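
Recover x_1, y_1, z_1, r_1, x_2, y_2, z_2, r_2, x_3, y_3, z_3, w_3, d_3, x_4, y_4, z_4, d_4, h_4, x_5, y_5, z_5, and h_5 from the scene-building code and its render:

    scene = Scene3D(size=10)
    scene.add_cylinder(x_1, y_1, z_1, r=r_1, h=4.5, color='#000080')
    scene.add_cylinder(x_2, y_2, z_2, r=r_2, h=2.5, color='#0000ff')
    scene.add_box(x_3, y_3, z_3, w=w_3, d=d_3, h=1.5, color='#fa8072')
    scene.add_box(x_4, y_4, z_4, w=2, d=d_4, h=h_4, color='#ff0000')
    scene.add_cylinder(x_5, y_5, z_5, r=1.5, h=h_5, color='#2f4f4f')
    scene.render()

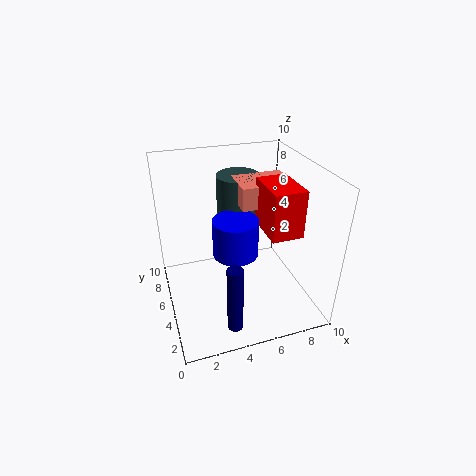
x_1 = 3.5; y_1 = 1; z_1 = 1; r_1 = 0.5; x_2 = 4.5; y_2 = 4; z_2 = 4.5; r_2 = 1.5; x_3 = 5; y_3 = 4; z_3 = 7.5; w_3 = 3.5; d_3 = 2.5; x_4 = 6; y_4 = 1.5; z_4 = 6.5; d_4 = 3; h_4 = 3; x_5 = 5.5; y_5 = 6.5; z_5 = 5.5; h_5 = 3.5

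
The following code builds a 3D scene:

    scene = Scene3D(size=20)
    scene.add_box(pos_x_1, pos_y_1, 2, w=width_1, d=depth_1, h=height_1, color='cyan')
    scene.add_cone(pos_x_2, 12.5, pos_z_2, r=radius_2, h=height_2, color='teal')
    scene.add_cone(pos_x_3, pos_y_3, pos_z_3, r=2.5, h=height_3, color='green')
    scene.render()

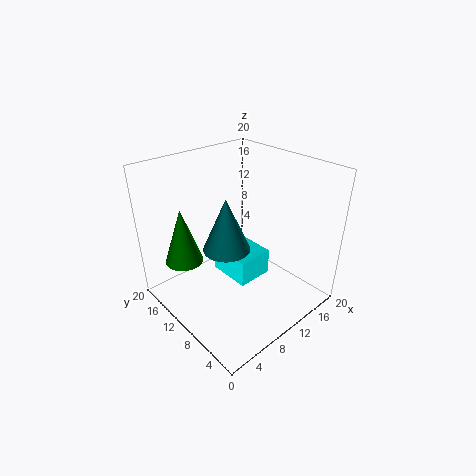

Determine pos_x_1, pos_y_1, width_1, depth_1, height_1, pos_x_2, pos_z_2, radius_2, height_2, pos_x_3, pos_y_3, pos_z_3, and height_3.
pos_x_1 = 10; pos_y_1 = 9; width_1 = 5.5; depth_1 = 6.5; height_1 = 4; pos_x_2 = 10; pos_z_2 = 7; radius_2 = 3.5; height_2 = 8; pos_x_3 = 3; pos_y_3 = 13; pos_z_3 = 8; height_3 = 7.5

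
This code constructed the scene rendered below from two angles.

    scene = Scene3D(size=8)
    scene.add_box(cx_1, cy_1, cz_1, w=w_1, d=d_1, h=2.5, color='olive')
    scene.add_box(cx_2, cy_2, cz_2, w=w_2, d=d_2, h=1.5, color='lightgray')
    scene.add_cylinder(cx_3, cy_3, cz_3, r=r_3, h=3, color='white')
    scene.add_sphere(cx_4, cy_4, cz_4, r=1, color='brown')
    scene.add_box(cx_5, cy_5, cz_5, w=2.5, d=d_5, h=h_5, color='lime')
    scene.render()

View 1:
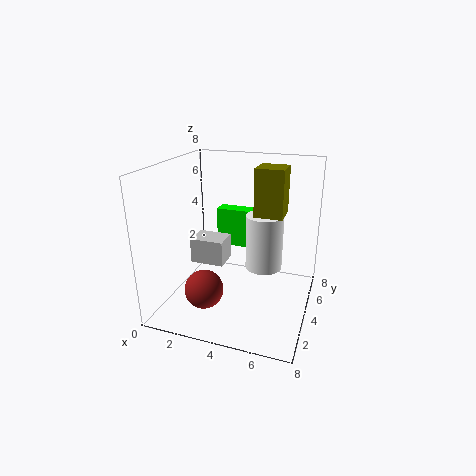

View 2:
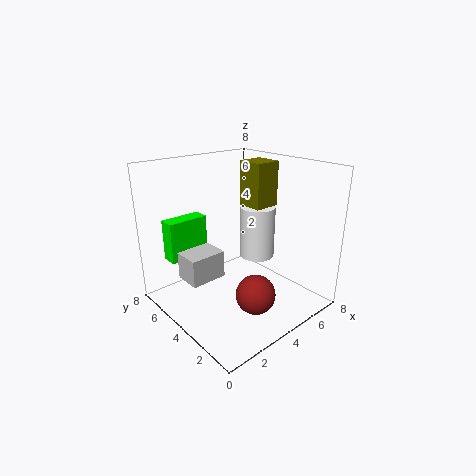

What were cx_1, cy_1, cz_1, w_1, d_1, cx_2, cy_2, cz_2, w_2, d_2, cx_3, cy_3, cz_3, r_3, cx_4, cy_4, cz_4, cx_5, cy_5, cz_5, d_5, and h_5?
cx_1 = 5
cy_1 = 3.5
cz_1 = 5.5
w_1 = 1.5
d_1 = 1.5
cx_2 = 1
cy_2 = 4
cz_2 = 2
w_2 = 2
d_2 = 1.5
cx_3 = 5.5
cy_3 = 4
cz_3 = 2.5
r_3 = 1
cx_4 = 3
cy_4 = 1.5
cz_4 = 2
cx_5 = 1.5
cy_5 = 7
cz_5 = 2
d_5 = 1
h_5 = 2.5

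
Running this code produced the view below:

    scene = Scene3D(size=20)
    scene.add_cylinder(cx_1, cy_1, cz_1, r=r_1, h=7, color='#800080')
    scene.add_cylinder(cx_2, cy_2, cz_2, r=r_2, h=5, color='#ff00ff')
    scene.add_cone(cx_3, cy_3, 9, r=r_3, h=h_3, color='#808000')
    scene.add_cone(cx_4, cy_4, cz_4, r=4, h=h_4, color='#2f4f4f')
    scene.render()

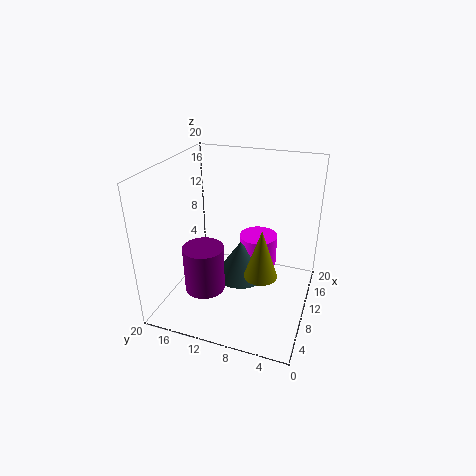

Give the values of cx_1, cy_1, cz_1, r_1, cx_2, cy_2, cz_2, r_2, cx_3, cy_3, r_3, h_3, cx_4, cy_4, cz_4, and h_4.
cx_1 = 9; cy_1 = 15; cz_1 = 1; r_1 = 3; cx_2 = 17; cy_2 = 9; cz_2 = 2; r_2 = 3; cx_3 = 4; cy_3 = 5; r_3 = 2; h_3 = 6; cx_4 = 14; cy_4 = 11; cz_4 = 1; h_4 = 6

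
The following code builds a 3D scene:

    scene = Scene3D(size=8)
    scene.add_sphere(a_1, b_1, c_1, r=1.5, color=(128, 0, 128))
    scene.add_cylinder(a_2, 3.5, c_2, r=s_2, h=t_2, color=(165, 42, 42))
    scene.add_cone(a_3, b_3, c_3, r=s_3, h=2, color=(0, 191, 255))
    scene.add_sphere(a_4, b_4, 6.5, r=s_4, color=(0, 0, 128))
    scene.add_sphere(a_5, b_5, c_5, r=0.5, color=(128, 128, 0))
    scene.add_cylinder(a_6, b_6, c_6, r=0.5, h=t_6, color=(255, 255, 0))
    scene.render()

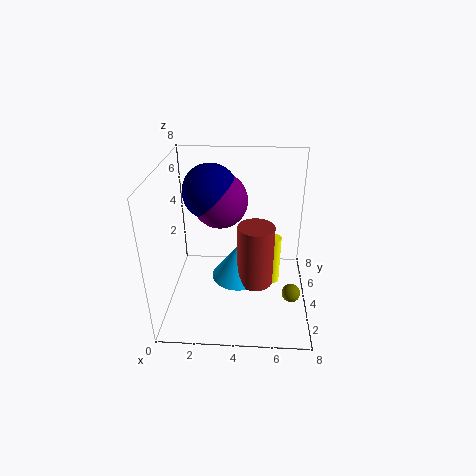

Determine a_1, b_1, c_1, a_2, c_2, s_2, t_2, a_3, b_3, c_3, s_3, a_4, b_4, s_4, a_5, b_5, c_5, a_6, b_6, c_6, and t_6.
a_1 = 3, b_1 = 4.5, c_1 = 6, a_2 = 5, c_2 = 1.5, s_2 = 1, t_2 = 3.5, a_3 = 4, b_3 = 4, c_3 = 1.5, s_3 = 1.5, a_4 = 2.5, b_4 = 4.5, s_4 = 1.5, a_5 = 7, b_5 = 2.5, c_5 = 1.5, a_6 = 6, b_6 = 5, c_6 = 0.5, t_6 = 3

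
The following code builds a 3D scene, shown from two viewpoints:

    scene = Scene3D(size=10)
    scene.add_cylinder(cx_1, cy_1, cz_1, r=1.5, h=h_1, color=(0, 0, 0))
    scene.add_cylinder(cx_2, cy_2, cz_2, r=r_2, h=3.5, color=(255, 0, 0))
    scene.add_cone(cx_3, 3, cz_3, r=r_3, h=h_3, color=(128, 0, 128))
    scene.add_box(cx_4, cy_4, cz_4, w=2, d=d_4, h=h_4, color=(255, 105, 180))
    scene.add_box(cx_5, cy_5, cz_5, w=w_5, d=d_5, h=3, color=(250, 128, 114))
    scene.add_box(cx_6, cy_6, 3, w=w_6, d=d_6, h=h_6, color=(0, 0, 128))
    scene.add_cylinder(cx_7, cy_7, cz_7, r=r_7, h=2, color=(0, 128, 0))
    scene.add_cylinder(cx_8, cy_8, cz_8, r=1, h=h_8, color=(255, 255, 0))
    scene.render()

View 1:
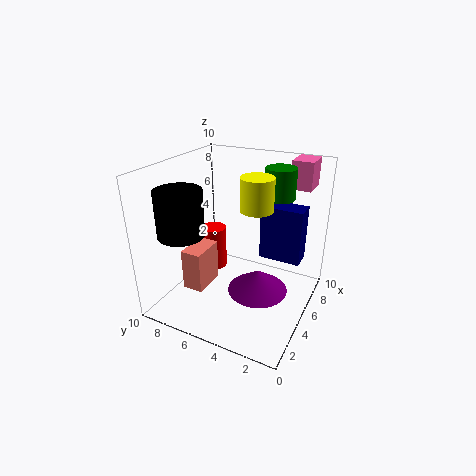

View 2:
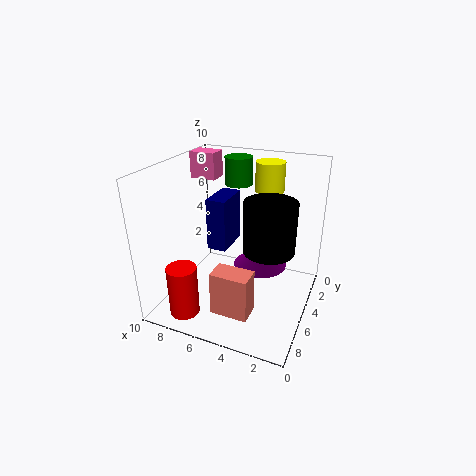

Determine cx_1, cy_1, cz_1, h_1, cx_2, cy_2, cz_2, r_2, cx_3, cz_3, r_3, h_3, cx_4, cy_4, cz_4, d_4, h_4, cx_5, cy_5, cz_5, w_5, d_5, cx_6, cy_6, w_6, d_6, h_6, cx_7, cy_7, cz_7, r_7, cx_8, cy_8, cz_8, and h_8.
cx_1 = 2
cy_1 = 7.5
cz_1 = 6
h_1 = 3
cx_2 = 7.5
cy_2 = 8.5
cz_2 = 0.5
r_2 = 1
cx_3 = 4
cz_3 = 2
r_3 = 2
h_3 = 1.5
cx_4 = 8
cy_4 = 1
cz_4 = 8
d_4 = 1.5
h_4 = 2
cx_5 = 3
cy_5 = 7
cz_5 = 1
w_5 = 2.5
d_5 = 1.5
cx_6 = 6.5
cy_6 = 1
w_6 = 1.5
d_6 = 3
h_6 = 4
cx_7 = 6
cy_7 = 2.5
cz_7 = 8
r_7 = 1
cx_8 = 3.5
cy_8 = 3
cz_8 = 8
h_8 = 2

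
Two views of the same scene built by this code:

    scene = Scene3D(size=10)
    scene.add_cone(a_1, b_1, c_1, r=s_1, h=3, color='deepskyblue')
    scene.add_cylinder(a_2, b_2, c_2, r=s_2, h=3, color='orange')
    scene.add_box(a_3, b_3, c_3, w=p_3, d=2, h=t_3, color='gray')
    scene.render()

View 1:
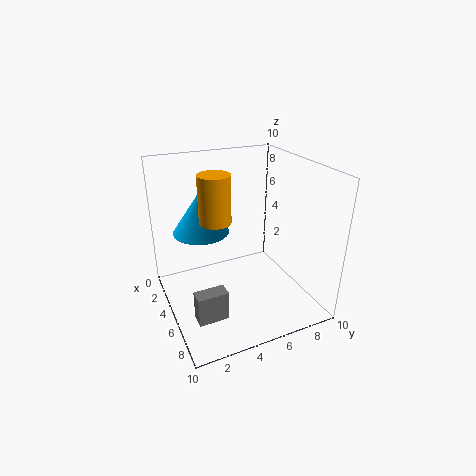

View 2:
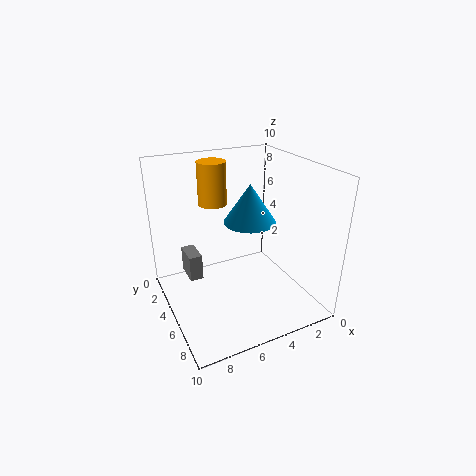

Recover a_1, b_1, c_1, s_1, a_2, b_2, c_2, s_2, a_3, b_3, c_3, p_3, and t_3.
a_1 = 3
b_1 = 3
c_1 = 5
s_1 = 2
a_2 = 6
b_2 = 3
c_2 = 7
s_2 = 1
a_3 = 7
b_3 = 1
c_3 = 1
p_3 = 1
t_3 = 2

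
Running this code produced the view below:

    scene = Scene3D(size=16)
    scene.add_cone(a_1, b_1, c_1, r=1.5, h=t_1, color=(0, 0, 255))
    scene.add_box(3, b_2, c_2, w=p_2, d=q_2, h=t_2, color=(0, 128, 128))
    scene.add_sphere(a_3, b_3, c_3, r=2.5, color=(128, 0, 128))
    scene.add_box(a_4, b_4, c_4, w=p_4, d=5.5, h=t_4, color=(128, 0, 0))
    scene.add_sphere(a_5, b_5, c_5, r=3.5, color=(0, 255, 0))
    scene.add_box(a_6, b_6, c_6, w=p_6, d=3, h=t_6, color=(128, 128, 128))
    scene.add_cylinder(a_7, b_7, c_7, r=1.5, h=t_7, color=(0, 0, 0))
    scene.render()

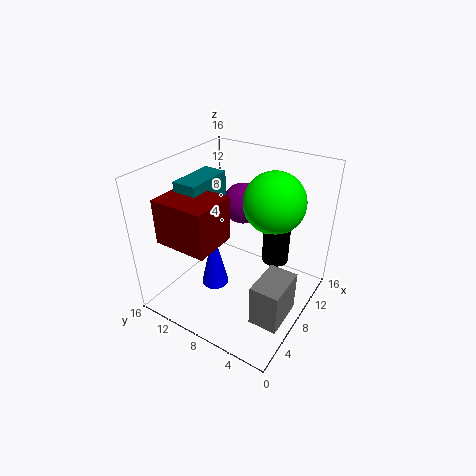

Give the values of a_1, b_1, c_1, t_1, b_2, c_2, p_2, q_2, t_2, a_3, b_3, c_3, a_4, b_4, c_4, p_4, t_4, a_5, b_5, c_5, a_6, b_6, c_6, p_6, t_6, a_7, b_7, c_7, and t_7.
a_1 = 5.5; b_1 = 9.5; c_1 = 3; t_1 = 6.5; b_2 = 9.5; c_2 = 11; p_2 = 5; q_2 = 2.5; t_2 = 4.5; a_3 = 13; b_3 = 10.5; c_3 = 9.5; a_4 = 0.5; b_4 = 7; c_4 = 10; p_4 = 4.5; t_4 = 4.5; a_5 = 11.5; b_5 = 5.5; c_5 = 11.5; a_6 = 3; b_6 = 0.5; c_6 = 2; p_6 = 4.5; t_6 = 4.5; a_7 = 10.5; b_7 = 4.5; c_7 = 5; t_7 = 4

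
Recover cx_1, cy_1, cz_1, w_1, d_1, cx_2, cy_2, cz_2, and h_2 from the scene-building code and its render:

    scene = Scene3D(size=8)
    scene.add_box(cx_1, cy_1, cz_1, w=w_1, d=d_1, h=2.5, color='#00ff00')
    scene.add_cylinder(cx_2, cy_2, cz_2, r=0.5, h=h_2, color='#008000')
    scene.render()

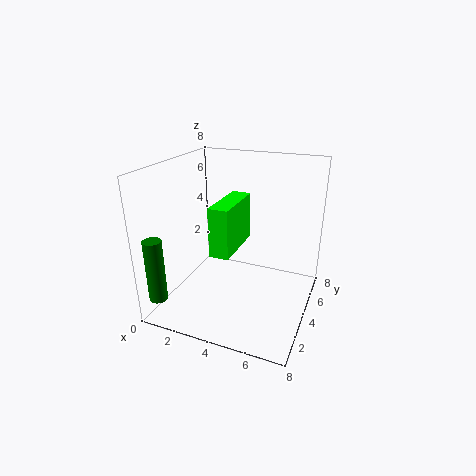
cx_1 = 3.5, cy_1 = 1.5, cz_1 = 4, w_1 = 1, d_1 = 3, cx_2 = 0.5, cy_2 = 1, cz_2 = 1, h_2 = 3.5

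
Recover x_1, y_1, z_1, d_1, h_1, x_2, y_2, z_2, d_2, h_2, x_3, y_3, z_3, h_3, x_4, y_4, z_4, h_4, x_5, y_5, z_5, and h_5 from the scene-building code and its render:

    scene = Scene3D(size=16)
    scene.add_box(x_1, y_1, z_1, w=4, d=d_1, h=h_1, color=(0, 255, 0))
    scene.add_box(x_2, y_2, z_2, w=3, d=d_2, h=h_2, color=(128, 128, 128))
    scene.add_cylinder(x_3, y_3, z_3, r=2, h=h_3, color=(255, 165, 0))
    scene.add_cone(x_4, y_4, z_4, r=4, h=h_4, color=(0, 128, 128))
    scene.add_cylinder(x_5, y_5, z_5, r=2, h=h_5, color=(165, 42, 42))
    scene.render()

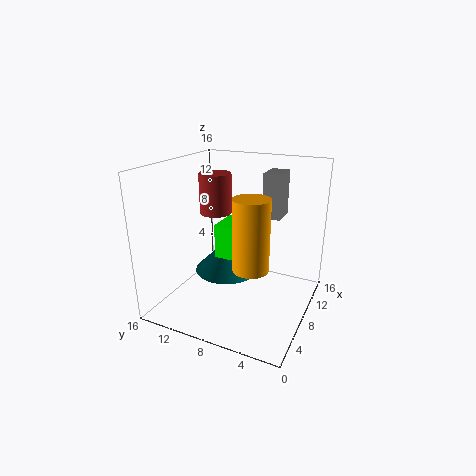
x_1 = 8; y_1 = 8; z_1 = 5; d_1 = 3; h_1 = 4; x_2 = 10; y_2 = 4; z_2 = 10; d_2 = 2; h_2 = 5; x_3 = 7; y_3 = 6; z_3 = 5; h_3 = 8; x_4 = 11; y_4 = 11; z_4 = 2; h_4 = 4; x_5 = 12; y_5 = 13; z_5 = 9; h_5 = 5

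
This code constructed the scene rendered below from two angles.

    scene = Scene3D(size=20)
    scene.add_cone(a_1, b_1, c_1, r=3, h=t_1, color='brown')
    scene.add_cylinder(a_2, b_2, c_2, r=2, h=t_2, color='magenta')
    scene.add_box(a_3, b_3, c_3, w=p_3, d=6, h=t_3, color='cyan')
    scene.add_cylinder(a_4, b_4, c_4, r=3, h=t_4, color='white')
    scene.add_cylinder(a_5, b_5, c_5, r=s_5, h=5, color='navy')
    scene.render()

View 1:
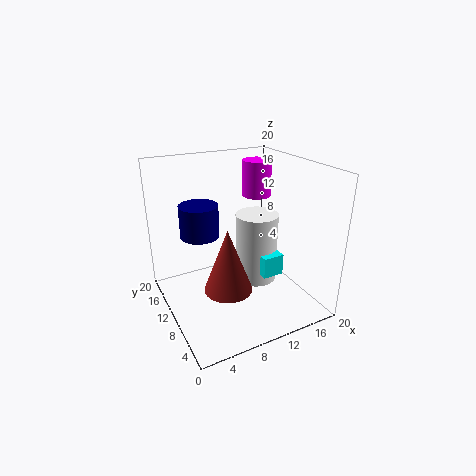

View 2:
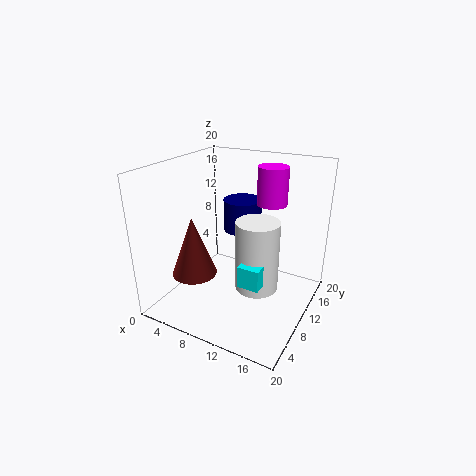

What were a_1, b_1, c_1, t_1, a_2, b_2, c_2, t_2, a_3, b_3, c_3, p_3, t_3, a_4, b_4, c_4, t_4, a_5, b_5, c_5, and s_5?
a_1 = 6
b_1 = 5
c_1 = 6
t_1 = 8
a_2 = 14
b_2 = 12
c_2 = 15
t_2 = 5
a_3 = 12
b_3 = 6
c_3 = 5
p_3 = 3
t_3 = 3
a_4 = 13
b_4 = 10
c_4 = 3
t_4 = 10
a_5 = 7
b_5 = 17
c_5 = 8
s_5 = 3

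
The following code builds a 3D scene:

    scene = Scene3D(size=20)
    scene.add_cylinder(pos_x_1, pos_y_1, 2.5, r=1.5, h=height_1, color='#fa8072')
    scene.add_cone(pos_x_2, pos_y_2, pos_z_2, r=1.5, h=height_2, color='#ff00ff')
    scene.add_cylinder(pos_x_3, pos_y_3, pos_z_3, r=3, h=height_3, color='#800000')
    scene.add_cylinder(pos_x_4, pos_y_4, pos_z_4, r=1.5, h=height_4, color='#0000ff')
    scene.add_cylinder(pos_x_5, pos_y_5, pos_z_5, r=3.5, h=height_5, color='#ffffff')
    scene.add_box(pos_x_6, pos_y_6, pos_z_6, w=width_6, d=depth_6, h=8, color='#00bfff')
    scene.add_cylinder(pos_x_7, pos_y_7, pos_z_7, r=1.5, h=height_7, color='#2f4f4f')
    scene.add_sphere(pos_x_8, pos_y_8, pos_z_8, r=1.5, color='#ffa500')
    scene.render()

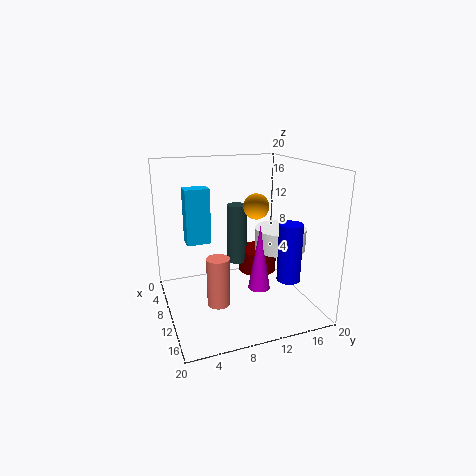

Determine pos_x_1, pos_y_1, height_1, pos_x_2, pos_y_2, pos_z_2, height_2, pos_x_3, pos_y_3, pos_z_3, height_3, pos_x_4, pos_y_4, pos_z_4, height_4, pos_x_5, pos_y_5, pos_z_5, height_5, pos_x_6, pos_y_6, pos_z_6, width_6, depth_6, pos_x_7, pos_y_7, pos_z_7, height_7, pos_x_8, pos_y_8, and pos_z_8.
pos_x_1 = 13.5, pos_y_1 = 6, height_1 = 6.5, pos_x_2 = 13, pos_y_2 = 12, pos_z_2 = 3.5, height_2 = 9, pos_x_3 = 5.5, pos_y_3 = 15, pos_z_3 = 2.5, height_3 = 3.5, pos_x_4 = 16.5, pos_y_4 = 14.5, pos_z_4 = 6, height_4 = 7.5, pos_x_5 = 12, pos_y_5 = 15.5, pos_z_5 = 8.5, height_5 = 3, pos_x_6 = 4.5, pos_y_6 = 3.5, pos_z_6 = 8.5, width_6 = 2.5, depth_6 = 3.5, pos_x_7 = 5.5, pos_y_7 = 11.5, pos_z_7 = 4.5, height_7 = 9, pos_x_8 = 16, pos_y_8 = 10, pos_z_8 = 16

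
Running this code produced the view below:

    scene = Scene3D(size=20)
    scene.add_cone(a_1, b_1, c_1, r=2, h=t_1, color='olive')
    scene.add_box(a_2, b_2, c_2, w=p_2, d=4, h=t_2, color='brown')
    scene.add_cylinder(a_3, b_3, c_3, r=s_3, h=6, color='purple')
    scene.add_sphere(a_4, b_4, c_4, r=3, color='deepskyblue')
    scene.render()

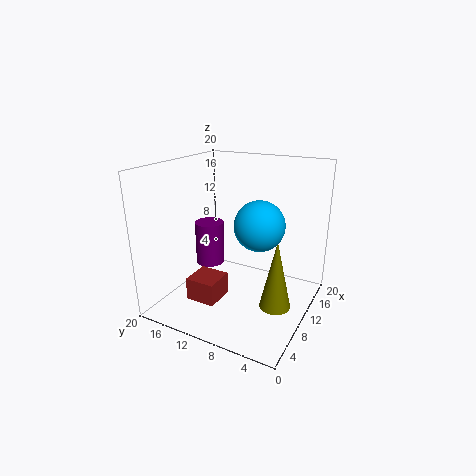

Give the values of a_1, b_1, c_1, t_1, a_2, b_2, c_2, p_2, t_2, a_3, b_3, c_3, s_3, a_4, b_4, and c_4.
a_1 = 7, b_1 = 3, c_1 = 3, t_1 = 9, a_2 = 3, b_2 = 10, c_2 = 3, p_2 = 4, t_2 = 3, a_3 = 9, b_3 = 14, c_3 = 6, s_3 = 2, a_4 = 6, b_4 = 5, c_4 = 14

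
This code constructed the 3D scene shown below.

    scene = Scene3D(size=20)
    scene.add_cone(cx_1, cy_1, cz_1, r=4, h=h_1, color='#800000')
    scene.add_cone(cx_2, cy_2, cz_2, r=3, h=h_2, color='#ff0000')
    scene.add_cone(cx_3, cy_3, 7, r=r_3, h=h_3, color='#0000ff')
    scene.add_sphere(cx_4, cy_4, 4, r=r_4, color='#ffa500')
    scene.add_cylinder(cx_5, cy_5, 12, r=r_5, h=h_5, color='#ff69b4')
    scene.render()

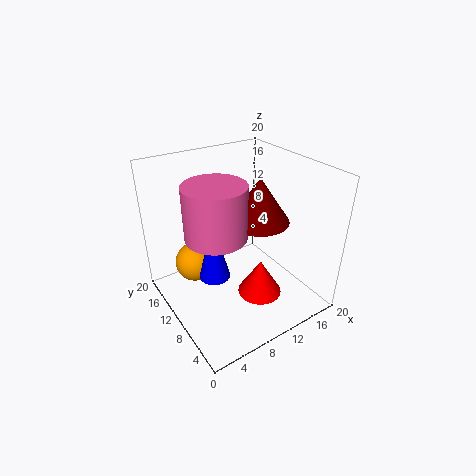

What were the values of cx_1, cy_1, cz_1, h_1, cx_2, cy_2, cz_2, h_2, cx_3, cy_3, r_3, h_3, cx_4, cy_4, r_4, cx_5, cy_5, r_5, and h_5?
cx_1 = 12
cy_1 = 8
cz_1 = 13
h_1 = 6
cx_2 = 11
cy_2 = 6
cz_2 = 3
h_2 = 5
cx_3 = 5
cy_3 = 8
r_3 = 2
h_3 = 8
cx_4 = 6
cy_4 = 16
r_4 = 3
cx_5 = 6
cy_5 = 9
r_5 = 4
h_5 = 7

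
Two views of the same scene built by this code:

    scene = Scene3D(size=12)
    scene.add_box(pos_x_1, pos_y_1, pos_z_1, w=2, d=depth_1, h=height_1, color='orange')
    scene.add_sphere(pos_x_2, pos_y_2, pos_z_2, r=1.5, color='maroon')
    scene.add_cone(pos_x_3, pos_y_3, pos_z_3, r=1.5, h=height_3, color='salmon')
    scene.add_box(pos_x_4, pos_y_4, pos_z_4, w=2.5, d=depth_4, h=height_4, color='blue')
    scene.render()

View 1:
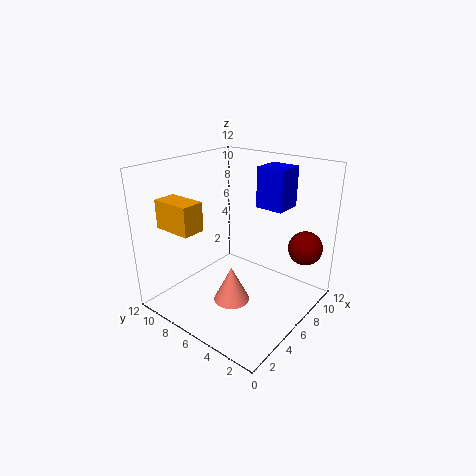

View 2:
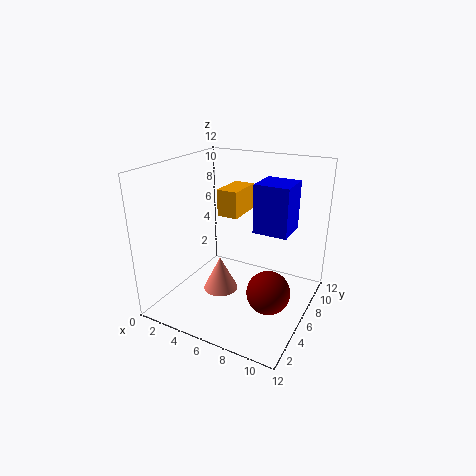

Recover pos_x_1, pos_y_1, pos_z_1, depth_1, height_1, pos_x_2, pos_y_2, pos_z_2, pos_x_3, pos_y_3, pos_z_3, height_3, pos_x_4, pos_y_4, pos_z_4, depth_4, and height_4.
pos_x_1 = 2.5, pos_y_1 = 8.5, pos_z_1 = 6.5, depth_1 = 3.5, height_1 = 2.5, pos_x_2 = 10.5, pos_y_2 = 2, pos_z_2 = 4.5, pos_x_3 = 4.5, pos_y_3 = 5.5, pos_z_3 = 1, height_3 = 3, pos_x_4 = 8.5, pos_y_4 = 3.5, pos_z_4 = 8, depth_4 = 2.5, height_4 = 3.5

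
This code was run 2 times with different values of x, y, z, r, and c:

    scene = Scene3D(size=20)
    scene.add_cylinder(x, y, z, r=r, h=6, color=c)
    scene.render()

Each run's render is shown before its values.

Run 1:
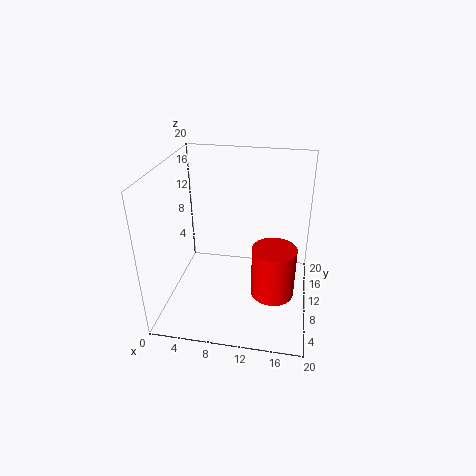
x = 15.5; y = 2.5; z = 7.5; r = 2.5; c = 'red'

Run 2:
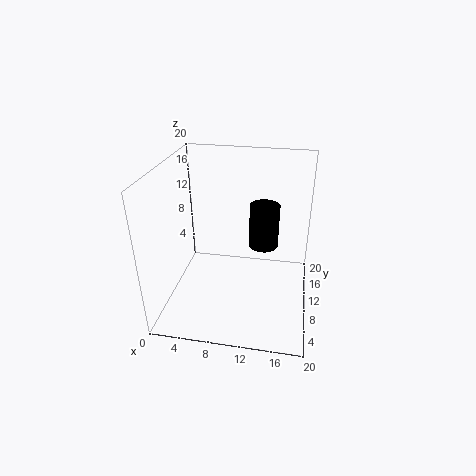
x = 13.5; y = 10.5; z = 9; r = 2; c = 'black'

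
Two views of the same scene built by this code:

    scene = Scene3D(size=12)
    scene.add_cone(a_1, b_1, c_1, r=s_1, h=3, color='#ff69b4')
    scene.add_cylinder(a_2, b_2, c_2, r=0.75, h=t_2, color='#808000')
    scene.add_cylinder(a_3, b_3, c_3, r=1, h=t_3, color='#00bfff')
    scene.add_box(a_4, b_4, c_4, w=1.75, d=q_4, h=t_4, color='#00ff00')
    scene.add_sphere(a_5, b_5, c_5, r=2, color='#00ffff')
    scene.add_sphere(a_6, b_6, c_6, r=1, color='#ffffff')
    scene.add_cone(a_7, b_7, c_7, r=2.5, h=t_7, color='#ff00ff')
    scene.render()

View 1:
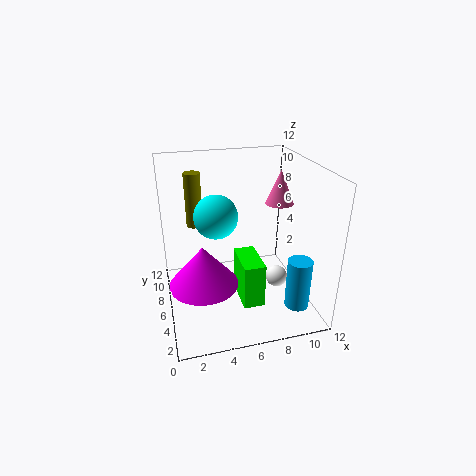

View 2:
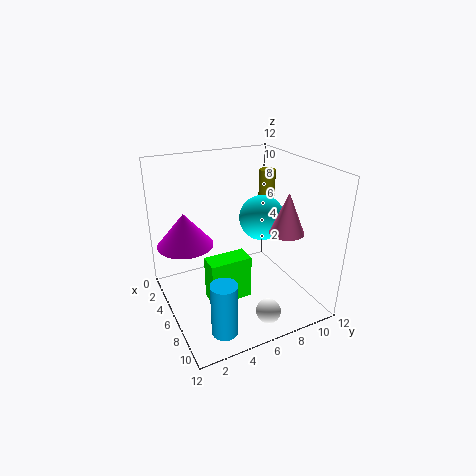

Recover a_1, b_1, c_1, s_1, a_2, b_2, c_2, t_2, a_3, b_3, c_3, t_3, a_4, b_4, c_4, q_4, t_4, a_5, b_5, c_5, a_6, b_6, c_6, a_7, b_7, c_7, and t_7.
a_1 = 10.25
b_1 = 7.75
c_1 = 8
s_1 = 1.25
a_2 = 3
b_2 = 10.5
c_2 = 5.5
t_2 = 5
a_3 = 10.25
b_3 = 2.75
c_3 = 0.75
t_3 = 4.25
a_4 = 5.75
b_4 = 3
c_4 = 1
q_4 = 3.5
t_4 = 3.75
a_5 = 4.75
b_5 = 9
c_5 = 6.75
a_6 = 10
b_6 = 6.75
c_6 = 1
a_7 = 2.5
b_7 = 2.5
c_7 = 4.5
t_7 = 3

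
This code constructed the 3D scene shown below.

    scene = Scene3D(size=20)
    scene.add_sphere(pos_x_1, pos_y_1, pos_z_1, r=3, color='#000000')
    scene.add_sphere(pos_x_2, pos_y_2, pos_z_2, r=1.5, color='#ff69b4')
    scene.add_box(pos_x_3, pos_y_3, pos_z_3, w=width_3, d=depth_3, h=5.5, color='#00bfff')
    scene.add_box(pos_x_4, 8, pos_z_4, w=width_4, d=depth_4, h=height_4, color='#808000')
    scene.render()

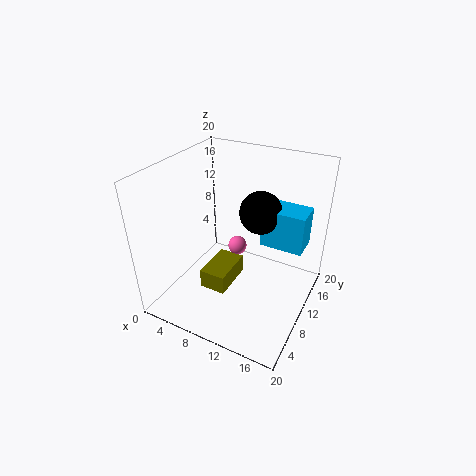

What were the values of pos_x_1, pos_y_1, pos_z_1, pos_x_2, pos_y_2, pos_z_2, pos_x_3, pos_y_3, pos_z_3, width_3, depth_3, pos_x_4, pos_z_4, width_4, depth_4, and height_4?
pos_x_1 = 12; pos_y_1 = 13; pos_z_1 = 13; pos_x_2 = 7; pos_y_2 = 15.5; pos_z_2 = 4.5; pos_x_3 = 12.5; pos_y_3 = 12; pos_z_3 = 8.5; width_3 = 6; depth_3 = 4; pos_x_4 = 4.5; pos_z_4 = 0.5; width_4 = 4; depth_4 = 6.5; height_4 = 3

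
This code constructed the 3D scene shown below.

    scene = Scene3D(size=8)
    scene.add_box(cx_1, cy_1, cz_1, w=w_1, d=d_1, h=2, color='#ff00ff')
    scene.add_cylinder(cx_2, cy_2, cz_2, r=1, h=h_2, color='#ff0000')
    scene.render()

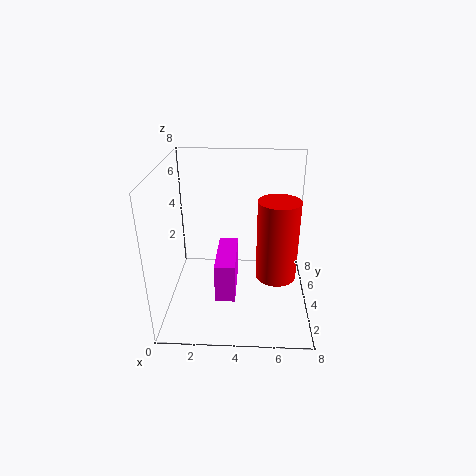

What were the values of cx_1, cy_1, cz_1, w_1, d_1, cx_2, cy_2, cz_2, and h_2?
cx_1 = 3
cy_1 = 1
cz_1 = 2
w_1 = 1
d_1 = 3
cx_2 = 6
cy_2 = 2
cz_2 = 3
h_2 = 4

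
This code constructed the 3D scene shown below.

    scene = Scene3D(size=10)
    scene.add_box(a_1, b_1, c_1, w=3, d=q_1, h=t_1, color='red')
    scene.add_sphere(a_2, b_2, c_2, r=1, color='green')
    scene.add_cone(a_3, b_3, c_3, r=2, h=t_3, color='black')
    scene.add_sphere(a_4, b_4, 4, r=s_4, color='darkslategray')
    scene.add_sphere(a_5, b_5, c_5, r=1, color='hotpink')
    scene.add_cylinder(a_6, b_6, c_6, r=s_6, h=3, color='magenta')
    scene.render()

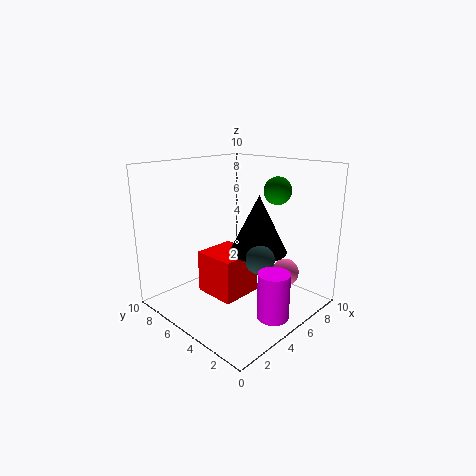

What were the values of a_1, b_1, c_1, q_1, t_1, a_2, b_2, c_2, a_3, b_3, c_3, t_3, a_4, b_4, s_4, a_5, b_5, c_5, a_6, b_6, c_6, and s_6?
a_1 = 3, b_1 = 4, c_1 = 1, q_1 = 3, t_1 = 3, a_2 = 8, b_2 = 4, c_2 = 8, a_3 = 6, b_3 = 4, c_3 = 4, t_3 = 4, a_4 = 5, b_4 = 3, s_4 = 1, a_5 = 8, b_5 = 3, c_5 = 2, a_6 = 4, b_6 = 1, c_6 = 1, s_6 = 1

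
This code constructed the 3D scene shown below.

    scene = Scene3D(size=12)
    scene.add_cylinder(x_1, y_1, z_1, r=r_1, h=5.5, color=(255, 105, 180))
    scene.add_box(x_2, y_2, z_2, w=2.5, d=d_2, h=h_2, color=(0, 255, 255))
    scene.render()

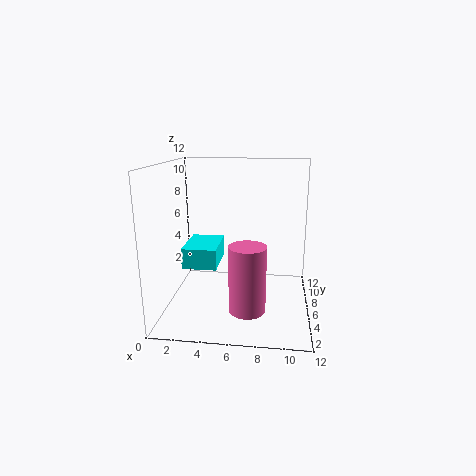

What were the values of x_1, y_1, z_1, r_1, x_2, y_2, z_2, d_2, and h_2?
x_1 = 7, y_1 = 4, z_1 = 0.5, r_1 = 1.5, x_2 = 2.5, y_2 = 1.5, z_2 = 5, d_2 = 3.5, h_2 = 1.5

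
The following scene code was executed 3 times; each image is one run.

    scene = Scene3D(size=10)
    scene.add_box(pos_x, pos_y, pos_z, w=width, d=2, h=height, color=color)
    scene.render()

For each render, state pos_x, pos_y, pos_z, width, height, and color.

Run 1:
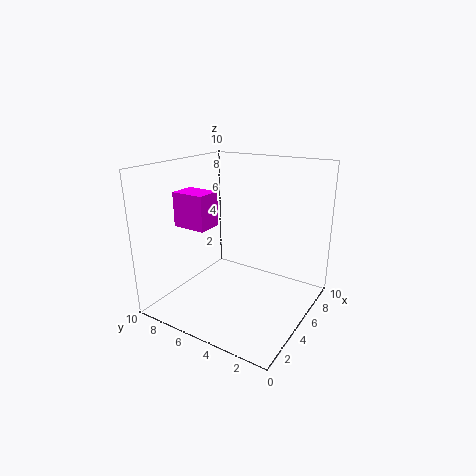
pos_x = 0.5; pos_y = 4.5; pos_z = 7; width = 1.5; height = 2; color = 'magenta'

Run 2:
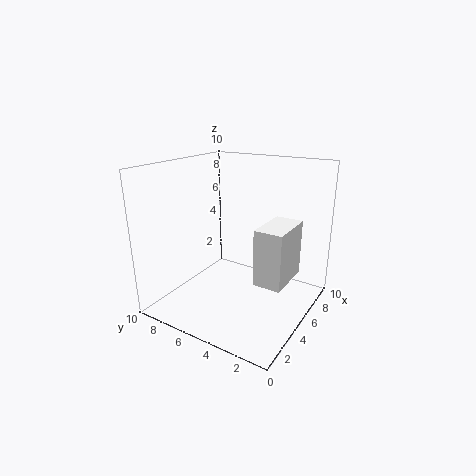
pos_x = 4.5; pos_y = 1.5; pos_z = 2; width = 3.5; height = 4; color = 'white'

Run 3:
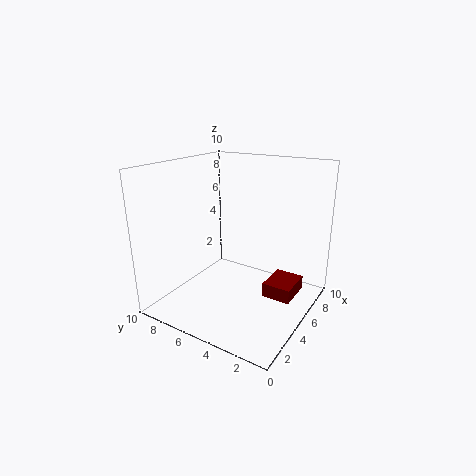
pos_x = 5; pos_y = 1; pos_z = 1; width = 2.5; height = 1; color = 'maroon'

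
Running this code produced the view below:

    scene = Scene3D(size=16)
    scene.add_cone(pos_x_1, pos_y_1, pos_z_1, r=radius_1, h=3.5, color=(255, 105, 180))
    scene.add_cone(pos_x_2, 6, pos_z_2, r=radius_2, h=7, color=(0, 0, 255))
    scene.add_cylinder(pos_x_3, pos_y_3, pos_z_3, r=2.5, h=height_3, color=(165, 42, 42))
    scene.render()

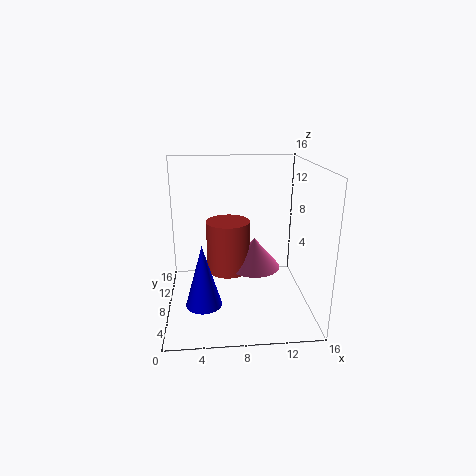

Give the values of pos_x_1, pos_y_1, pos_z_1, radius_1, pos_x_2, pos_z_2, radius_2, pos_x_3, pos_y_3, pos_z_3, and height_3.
pos_x_1 = 10
pos_y_1 = 9
pos_z_1 = 4
radius_1 = 3
pos_x_2 = 4
pos_z_2 = 1
radius_2 = 2
pos_x_3 = 7
pos_y_3 = 9.5
pos_z_3 = 3.5
height_3 = 6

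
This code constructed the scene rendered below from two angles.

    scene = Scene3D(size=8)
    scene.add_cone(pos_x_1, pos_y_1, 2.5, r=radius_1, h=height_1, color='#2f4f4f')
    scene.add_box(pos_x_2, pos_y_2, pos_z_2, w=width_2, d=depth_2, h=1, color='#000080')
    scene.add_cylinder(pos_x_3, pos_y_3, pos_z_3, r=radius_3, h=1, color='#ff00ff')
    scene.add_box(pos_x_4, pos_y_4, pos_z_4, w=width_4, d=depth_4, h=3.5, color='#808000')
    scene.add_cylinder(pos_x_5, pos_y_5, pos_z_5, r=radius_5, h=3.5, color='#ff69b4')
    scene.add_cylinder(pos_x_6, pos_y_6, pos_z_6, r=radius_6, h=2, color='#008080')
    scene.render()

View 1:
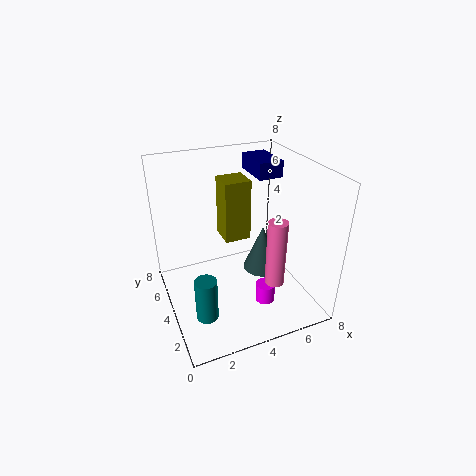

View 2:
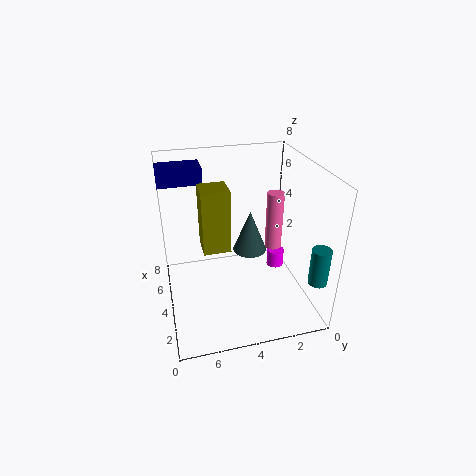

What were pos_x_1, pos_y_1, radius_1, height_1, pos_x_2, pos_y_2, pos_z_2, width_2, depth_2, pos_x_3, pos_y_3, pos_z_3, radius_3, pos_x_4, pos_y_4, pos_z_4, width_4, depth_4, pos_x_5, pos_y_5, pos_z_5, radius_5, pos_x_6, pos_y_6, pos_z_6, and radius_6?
pos_x_1 = 5, pos_y_1 = 3, radius_1 = 1, height_1 = 2.5, pos_x_2 = 6, pos_y_2 = 5.5, pos_z_2 = 6.5, width_2 = 1.5, depth_2 = 2.5, pos_x_3 = 4.5, pos_y_3 = 1.5, pos_z_3 = 1.5, radius_3 = 0.5, pos_x_4 = 3.5, pos_y_4 = 4.5, pos_z_4 = 3.5, width_4 = 1.5, depth_4 = 1.5, pos_x_5 = 5, pos_y_5 = 1.5, pos_z_5 = 2.5, radius_5 = 0.5, pos_x_6 = 1, pos_y_6 = 0.5, pos_z_6 = 2.5, radius_6 = 0.5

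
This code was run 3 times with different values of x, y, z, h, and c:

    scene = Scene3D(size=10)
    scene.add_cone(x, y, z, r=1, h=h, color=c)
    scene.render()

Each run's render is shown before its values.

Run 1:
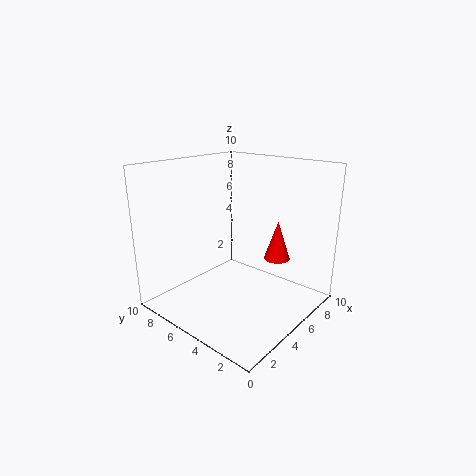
x = 8.5; y = 4; z = 2.5; h = 3; c = 'red'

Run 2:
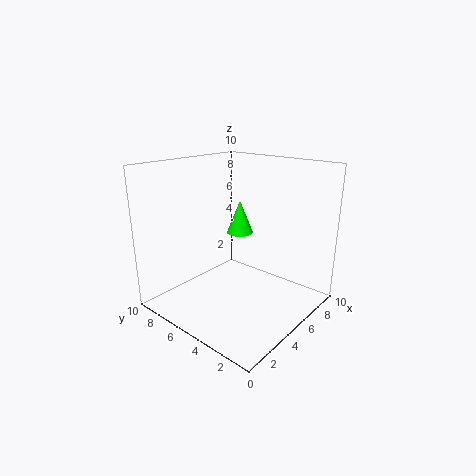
x = 7; y = 6.5; z = 4.5; h = 2.5; c = 'lime'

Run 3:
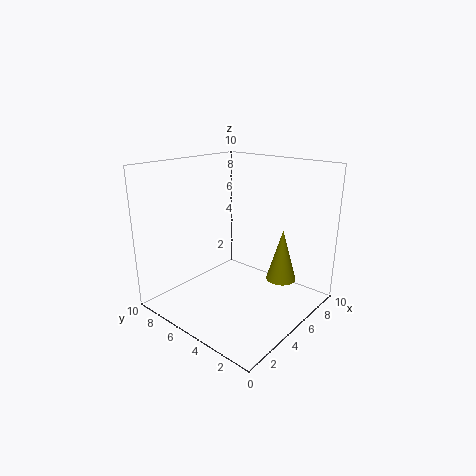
x = 6; y = 2; z = 2.5; h = 3.5; c = 'olive'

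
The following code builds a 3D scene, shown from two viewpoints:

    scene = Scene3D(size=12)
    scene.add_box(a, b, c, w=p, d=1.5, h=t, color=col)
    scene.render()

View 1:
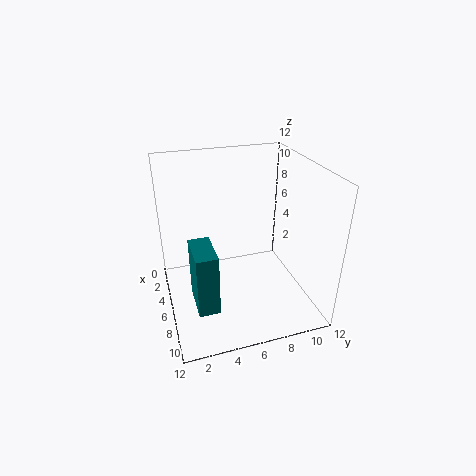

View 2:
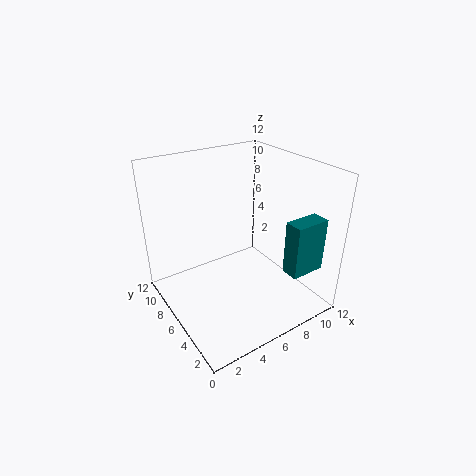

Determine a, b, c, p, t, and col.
a = 8.5
b = 1.5
c = 3.5
p = 3
t = 4.5
col = 'teal'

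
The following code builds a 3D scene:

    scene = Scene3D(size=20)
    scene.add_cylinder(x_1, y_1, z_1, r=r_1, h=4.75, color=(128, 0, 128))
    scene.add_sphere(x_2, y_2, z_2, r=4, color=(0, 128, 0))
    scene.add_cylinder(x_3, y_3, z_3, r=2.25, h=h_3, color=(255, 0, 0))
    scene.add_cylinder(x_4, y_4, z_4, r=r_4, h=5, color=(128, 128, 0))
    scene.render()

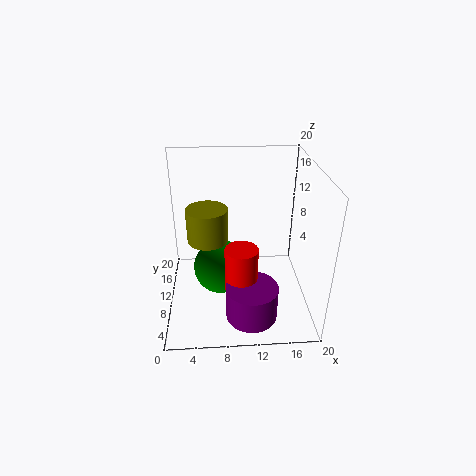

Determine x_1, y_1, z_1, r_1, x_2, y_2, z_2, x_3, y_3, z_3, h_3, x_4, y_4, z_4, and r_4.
x_1 = 11.5, y_1 = 4.75, z_1 = 0.75, r_1 = 3.5, x_2 = 7.5, y_2 = 11.5, z_2 = 4.25, x_3 = 10.25, y_3 = 7, z_3 = 3.5, h_3 = 6.5, x_4 = 5.75, y_4 = 12.75, z_4 = 8.25, r_4 = 3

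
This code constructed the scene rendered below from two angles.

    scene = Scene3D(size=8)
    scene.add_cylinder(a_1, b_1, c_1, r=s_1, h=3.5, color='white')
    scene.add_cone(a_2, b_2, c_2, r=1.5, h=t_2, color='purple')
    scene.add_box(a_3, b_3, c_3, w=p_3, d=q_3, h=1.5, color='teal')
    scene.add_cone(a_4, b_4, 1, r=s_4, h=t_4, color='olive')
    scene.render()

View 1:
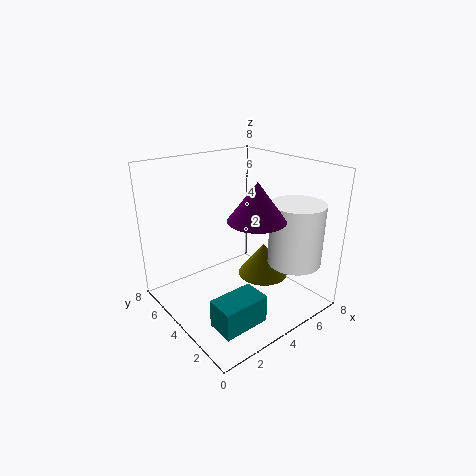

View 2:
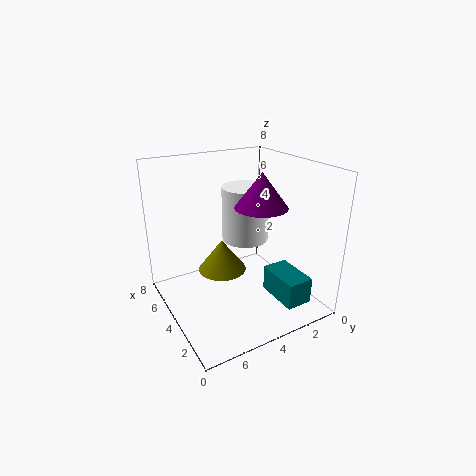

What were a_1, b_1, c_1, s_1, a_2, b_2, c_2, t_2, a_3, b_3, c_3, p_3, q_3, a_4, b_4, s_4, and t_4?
a_1 = 6.5; b_1 = 2; c_1 = 2.5; s_1 = 1.5; a_2 = 4; b_2 = 2.5; c_2 = 5.5; t_2 = 2; a_3 = 1; b_3 = 1; c_3 = 0.5; p_3 = 2.5; q_3 = 1.5; a_4 = 6; b_4 = 4; s_4 = 1.5; t_4 = 2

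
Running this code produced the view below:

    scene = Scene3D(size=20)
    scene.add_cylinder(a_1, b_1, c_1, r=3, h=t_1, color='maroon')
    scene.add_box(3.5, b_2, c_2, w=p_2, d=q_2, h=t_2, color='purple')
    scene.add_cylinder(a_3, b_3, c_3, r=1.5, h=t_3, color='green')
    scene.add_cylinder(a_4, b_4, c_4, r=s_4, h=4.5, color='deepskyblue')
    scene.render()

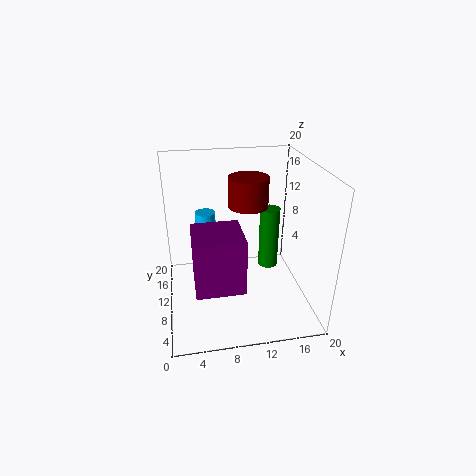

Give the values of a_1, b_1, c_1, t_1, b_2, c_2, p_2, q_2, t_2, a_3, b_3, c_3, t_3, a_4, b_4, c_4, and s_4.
a_1 = 12.5
b_1 = 15
c_1 = 12.5
t_1 = 4.5
b_2 = 1.5
c_2 = 7
p_2 = 6
q_2 = 6
t_2 = 7
a_3 = 15.5
b_3 = 13.5
c_3 = 3
t_3 = 9.5
a_4 = 6
b_4 = 15
c_4 = 7.5
s_4 = 1.5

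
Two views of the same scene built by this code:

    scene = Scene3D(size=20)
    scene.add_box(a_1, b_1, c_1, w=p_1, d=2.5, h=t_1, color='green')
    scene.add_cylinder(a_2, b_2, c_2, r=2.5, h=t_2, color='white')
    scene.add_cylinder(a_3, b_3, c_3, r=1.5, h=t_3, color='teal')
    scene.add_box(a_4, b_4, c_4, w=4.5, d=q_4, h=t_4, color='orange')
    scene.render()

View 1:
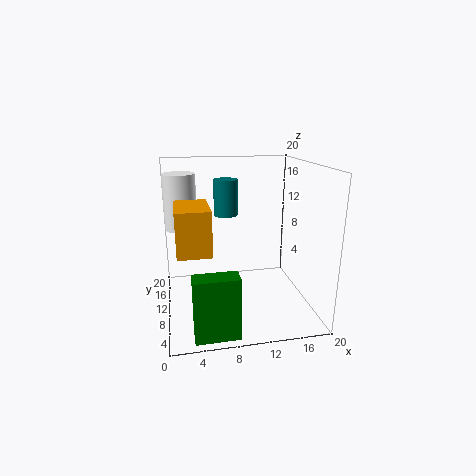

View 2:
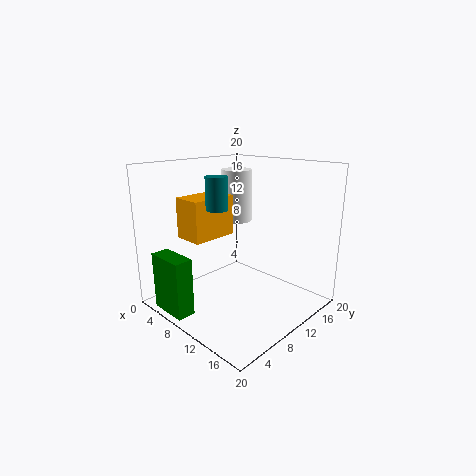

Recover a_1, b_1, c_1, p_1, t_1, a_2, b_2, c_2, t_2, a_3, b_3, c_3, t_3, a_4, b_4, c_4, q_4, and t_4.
a_1 = 3; b_1 = 0.5; c_1 = 0.5; p_1 = 5.5; t_1 = 8; a_2 = 2.5; b_2 = 17.5; c_2 = 9.5; t_2 = 8.5; a_3 = 8; b_3 = 8; c_3 = 14; t_3 = 4.5; a_4 = 1.5; b_4 = 6; c_4 = 9; q_4 = 7; t_4 = 6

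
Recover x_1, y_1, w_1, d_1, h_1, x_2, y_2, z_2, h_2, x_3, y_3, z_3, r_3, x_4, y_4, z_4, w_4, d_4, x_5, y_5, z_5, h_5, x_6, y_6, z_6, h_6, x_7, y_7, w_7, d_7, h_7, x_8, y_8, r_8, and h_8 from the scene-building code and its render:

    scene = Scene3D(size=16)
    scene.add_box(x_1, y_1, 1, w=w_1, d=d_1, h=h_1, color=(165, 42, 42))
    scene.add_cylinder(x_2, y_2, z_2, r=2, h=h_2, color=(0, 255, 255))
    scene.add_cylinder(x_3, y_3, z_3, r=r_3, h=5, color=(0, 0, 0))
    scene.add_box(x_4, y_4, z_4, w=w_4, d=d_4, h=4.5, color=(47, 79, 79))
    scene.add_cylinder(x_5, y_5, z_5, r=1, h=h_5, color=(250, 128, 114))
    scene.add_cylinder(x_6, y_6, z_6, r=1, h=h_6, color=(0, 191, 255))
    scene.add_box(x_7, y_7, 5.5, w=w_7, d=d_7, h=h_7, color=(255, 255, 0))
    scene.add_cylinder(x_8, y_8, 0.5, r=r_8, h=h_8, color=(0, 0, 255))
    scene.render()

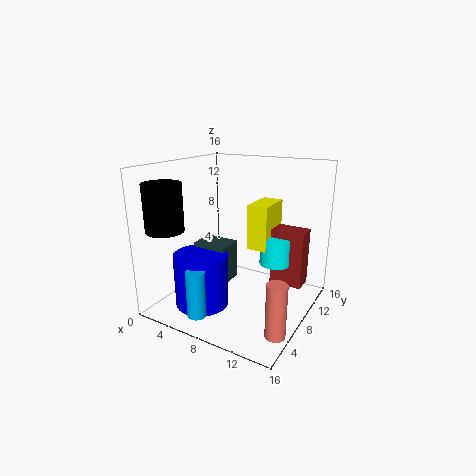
x_1 = 10
y_1 = 12.5
w_1 = 4
d_1 = 2.5
h_1 = 7
x_2 = 10.5
y_2 = 13
z_2 = 3.5
h_2 = 3.5
x_3 = 2.5
y_3 = 2.5
z_3 = 9.5
r_3 = 2
x_4 = 3
y_4 = 6.5
z_4 = 2.5
w_4 = 4
d_4 = 3
x_5 = 15
y_5 = 3
z_5 = 1
h_5 = 5.5
x_6 = 6.5
y_6 = 2
z_6 = 1
h_6 = 5
x_7 = 7.5
y_7 = 11
w_7 = 2.5
d_7 = 4.5
h_7 = 5.5
x_8 = 5
y_8 = 5
r_8 = 3
h_8 = 6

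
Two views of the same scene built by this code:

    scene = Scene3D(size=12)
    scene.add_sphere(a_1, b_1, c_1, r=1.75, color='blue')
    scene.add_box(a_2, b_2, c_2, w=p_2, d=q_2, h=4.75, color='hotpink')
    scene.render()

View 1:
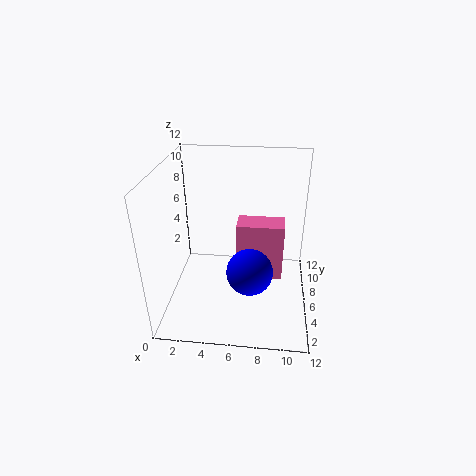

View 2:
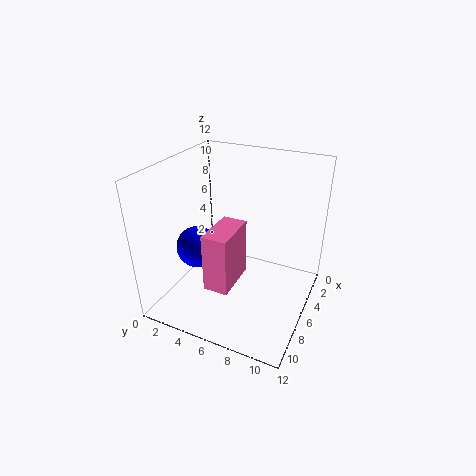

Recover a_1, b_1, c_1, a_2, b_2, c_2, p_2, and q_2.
a_1 = 7.25; b_1 = 2.75; c_1 = 5; a_2 = 6; b_2 = 4.75; c_2 = 3; p_2 = 3.75; q_2 = 2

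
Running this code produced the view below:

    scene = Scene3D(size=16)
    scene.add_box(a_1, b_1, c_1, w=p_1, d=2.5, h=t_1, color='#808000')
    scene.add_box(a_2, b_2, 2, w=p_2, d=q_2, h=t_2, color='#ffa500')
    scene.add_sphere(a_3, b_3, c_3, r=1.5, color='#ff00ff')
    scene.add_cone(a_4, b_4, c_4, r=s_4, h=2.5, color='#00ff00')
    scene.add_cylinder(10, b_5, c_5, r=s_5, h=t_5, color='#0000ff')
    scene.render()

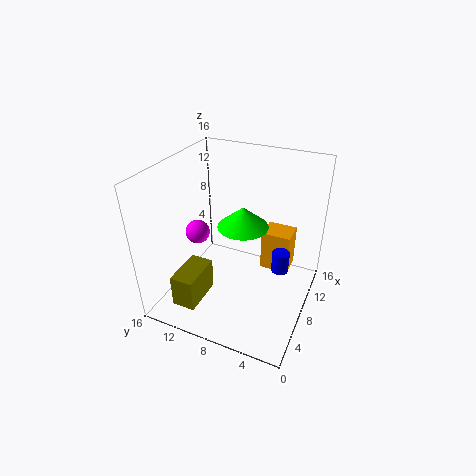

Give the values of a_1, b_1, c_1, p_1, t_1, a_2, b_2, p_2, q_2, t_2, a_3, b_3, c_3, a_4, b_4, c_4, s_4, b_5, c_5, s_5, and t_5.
a_1 = 1, b_1 = 10, c_1 = 2.5, p_1 = 4.5, t_1 = 3.5, a_2 = 11.5, b_2 = 3, p_2 = 3, q_2 = 3.5, t_2 = 5, a_3 = 10, b_3 = 14.5, c_3 = 6, a_4 = 10.5, b_4 = 8.5, c_4 = 8, s_4 = 3, b_5 = 3.5, c_5 = 3.5, s_5 = 1, t_5 = 2.5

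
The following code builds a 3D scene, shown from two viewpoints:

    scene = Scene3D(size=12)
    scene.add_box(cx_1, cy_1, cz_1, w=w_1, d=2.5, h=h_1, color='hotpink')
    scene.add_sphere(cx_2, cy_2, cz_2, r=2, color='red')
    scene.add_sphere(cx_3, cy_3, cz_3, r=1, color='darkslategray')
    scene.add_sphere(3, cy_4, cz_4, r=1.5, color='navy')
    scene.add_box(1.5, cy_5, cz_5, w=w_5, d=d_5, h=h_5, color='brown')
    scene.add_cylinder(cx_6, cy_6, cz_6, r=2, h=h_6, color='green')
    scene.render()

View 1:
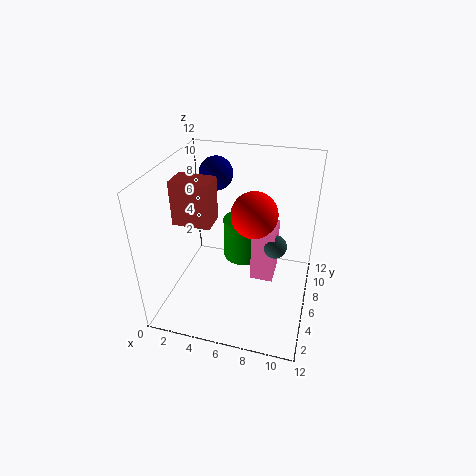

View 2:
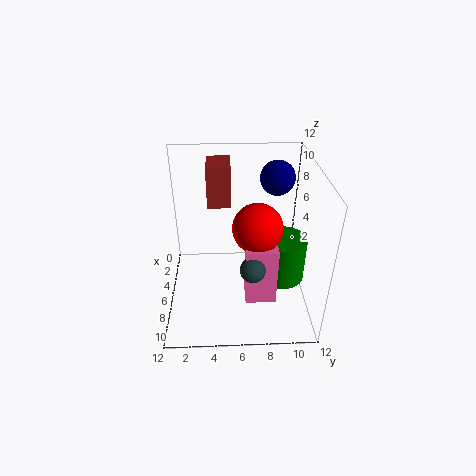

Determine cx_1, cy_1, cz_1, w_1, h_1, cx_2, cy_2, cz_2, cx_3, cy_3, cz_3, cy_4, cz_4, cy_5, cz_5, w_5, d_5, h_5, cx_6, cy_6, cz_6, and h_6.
cx_1 = 7, cy_1 = 6.5, cz_1 = 1.5, w_1 = 2, h_1 = 5, cx_2 = 7, cy_2 = 7.5, cz_2 = 7.5, cx_3 = 9, cy_3 = 7, cz_3 = 5, cy_4 = 9.5, cz_4 = 10, cy_5 = 3.5, cz_5 = 8, w_5 = 3, d_5 = 2, h_5 = 3.5, cx_6 = 5.5, cy_6 = 10, cz_6 = 1.5, h_6 = 4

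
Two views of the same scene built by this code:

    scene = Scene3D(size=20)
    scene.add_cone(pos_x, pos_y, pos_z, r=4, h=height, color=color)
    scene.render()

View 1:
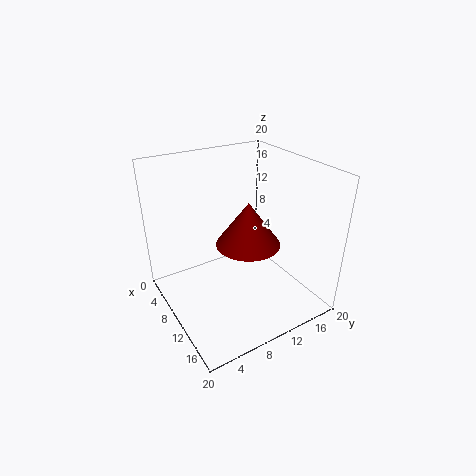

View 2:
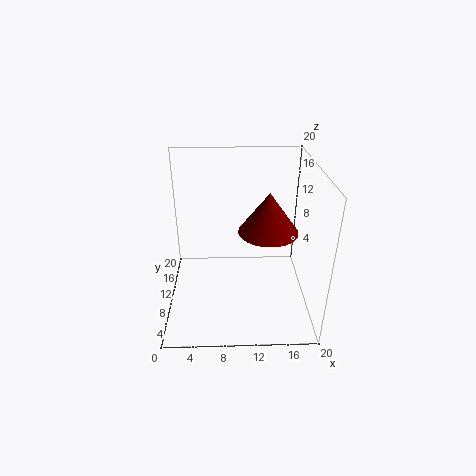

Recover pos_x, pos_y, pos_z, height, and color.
pos_x = 14
pos_y = 9
pos_z = 11.5
height = 5.5
color = 'maroon'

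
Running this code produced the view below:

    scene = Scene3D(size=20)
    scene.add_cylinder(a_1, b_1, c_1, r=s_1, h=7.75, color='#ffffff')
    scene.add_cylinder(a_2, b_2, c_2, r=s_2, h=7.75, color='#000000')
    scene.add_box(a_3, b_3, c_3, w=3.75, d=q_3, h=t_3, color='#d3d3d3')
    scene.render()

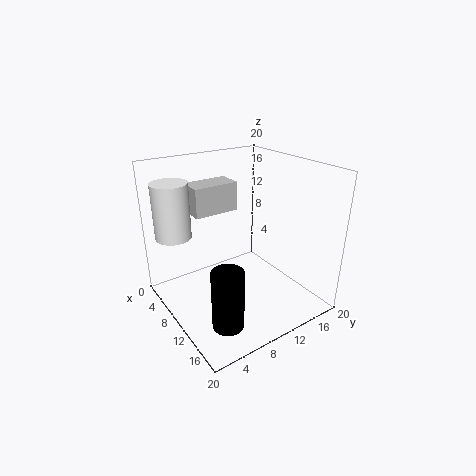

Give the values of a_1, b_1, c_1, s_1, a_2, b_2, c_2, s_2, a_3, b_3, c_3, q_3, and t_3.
a_1 = 4.75
b_1 = 2.75
c_1 = 10
s_1 = 2.5
a_2 = 16.25
b_2 = 4.25
c_2 = 2
s_2 = 2
a_3 = 2
b_3 = 6
c_3 = 12.25
q_3 = 6.75
t_3 = 4.25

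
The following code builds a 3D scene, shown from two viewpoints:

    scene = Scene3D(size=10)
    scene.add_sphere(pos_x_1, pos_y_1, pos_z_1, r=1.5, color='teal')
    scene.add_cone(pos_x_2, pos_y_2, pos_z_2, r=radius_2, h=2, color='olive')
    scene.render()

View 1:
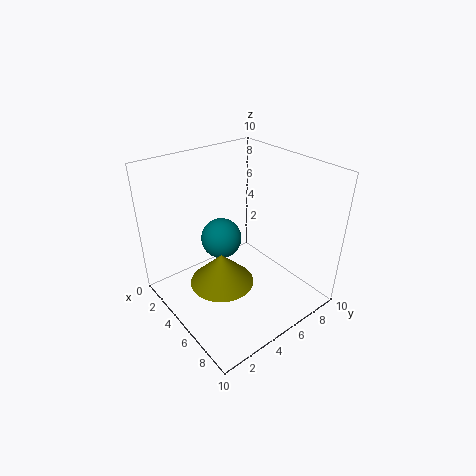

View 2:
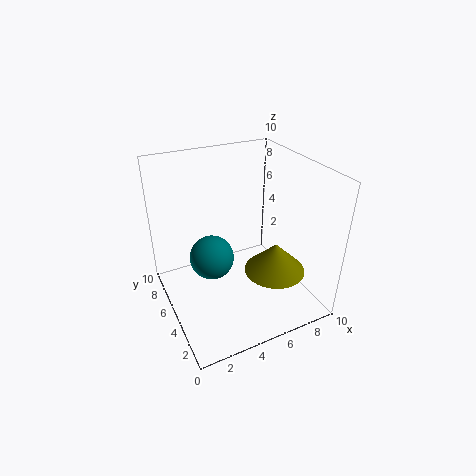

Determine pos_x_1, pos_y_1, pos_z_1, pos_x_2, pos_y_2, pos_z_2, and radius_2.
pos_x_1 = 3; pos_y_1 = 5; pos_z_1 = 4; pos_x_2 = 6.5; pos_y_2 = 2.5; pos_z_2 = 3.5; radius_2 = 2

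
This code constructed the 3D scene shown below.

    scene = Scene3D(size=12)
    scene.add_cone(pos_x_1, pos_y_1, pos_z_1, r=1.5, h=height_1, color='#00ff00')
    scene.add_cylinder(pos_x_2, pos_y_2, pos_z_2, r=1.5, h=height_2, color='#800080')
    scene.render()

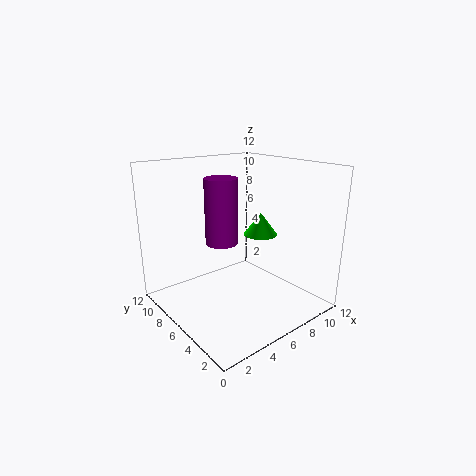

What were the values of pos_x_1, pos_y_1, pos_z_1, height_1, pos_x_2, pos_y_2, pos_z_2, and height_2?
pos_x_1 = 9; pos_y_1 = 6.5; pos_z_1 = 5.5; height_1 = 2; pos_x_2 = 6.5; pos_y_2 = 9; pos_z_2 = 4.5; height_2 = 6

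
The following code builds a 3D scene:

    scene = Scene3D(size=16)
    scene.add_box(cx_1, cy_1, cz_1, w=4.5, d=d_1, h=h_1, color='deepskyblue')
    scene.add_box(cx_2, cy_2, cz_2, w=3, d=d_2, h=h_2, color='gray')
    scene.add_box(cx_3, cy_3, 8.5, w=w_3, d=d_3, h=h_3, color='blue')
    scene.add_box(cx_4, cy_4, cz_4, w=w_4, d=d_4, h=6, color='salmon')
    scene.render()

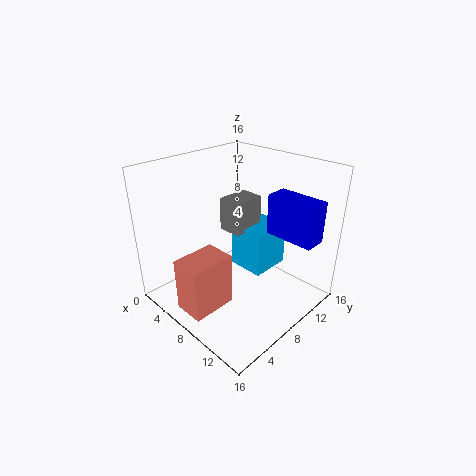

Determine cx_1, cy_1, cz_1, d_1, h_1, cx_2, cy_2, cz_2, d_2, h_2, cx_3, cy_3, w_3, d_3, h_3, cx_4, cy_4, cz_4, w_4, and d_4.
cx_1 = 4.5, cy_1 = 10.5, cz_1 = 2, d_1 = 5, h_1 = 5.5, cx_2 = 3.5, cy_2 = 9.5, cz_2 = 7, d_2 = 4, h_2 = 4, cx_3 = 10, cy_3 = 10.5, w_3 = 5.5, d_3 = 2.5, h_3 = 4.5, cx_4 = 5.5, cy_4 = 1, cz_4 = 1, w_4 = 3.5, d_4 = 5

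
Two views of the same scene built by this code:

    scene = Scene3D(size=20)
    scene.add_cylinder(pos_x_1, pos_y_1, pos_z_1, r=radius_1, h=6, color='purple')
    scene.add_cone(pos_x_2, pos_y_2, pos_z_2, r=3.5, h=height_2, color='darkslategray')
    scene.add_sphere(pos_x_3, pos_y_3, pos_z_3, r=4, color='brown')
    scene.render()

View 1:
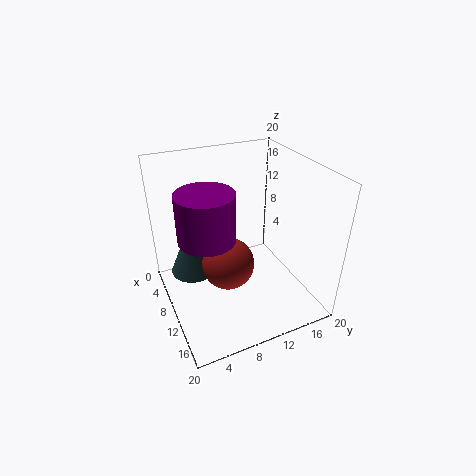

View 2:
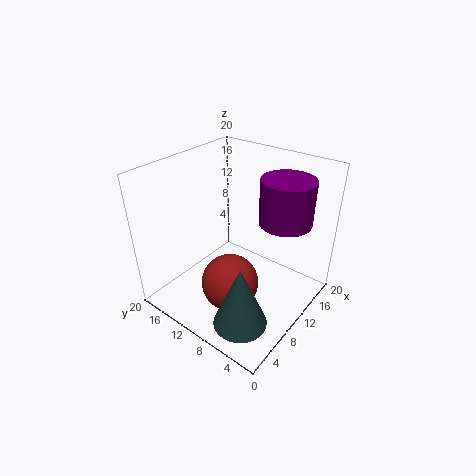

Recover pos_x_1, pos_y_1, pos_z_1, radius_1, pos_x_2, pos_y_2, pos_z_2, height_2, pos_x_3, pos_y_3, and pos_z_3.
pos_x_1 = 13; pos_y_1 = 4.5; pos_z_1 = 13; radius_1 = 3.5; pos_x_2 = 4; pos_y_2 = 5; pos_z_2 = 2; height_2 = 8.5; pos_x_3 = 7.5; pos_y_3 = 9.5; pos_z_3 = 4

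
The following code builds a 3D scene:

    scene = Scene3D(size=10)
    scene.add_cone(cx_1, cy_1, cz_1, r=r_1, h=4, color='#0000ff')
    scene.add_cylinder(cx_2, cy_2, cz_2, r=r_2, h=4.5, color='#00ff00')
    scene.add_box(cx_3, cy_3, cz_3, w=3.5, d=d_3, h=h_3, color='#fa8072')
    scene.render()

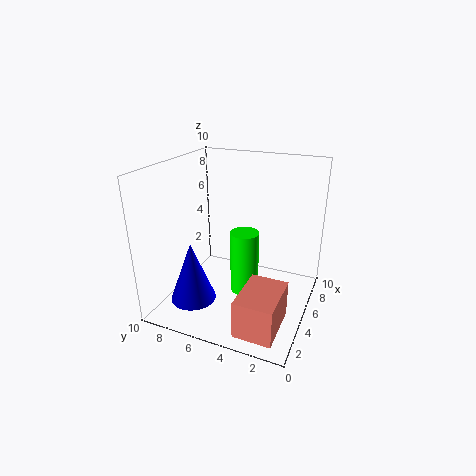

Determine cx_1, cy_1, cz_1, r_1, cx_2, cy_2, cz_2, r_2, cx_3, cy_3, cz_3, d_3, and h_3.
cx_1 = 2
cy_1 = 7
cz_1 = 1.5
r_1 = 1.5
cx_2 = 5
cy_2 = 4.5
cz_2 = 1
r_2 = 1
cx_3 = 0.5
cy_3 = 1
cz_3 = 0.5
d_3 = 2.5
h_3 = 2.5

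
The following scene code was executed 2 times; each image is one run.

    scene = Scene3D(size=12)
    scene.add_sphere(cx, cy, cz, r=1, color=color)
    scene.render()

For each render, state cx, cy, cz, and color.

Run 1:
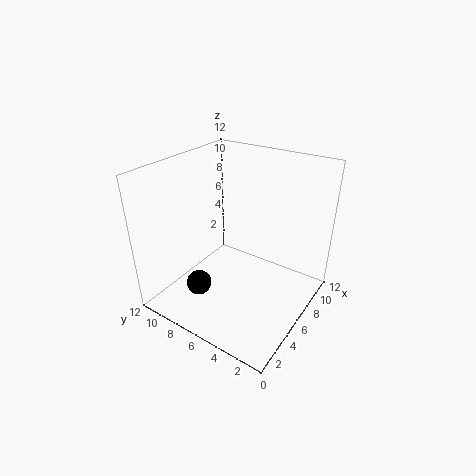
cx = 2.5
cy = 7.5
cz = 3
color = 'black'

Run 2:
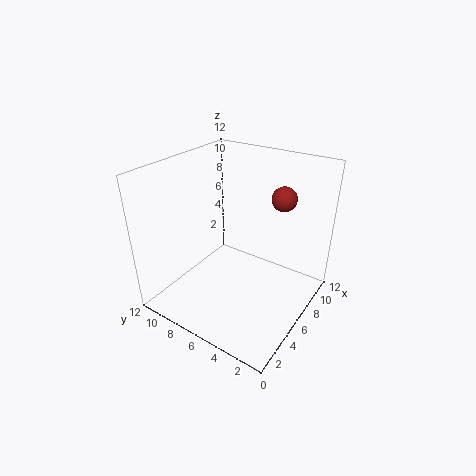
cx = 8
cy = 3
cz = 9.5
color = 'brown'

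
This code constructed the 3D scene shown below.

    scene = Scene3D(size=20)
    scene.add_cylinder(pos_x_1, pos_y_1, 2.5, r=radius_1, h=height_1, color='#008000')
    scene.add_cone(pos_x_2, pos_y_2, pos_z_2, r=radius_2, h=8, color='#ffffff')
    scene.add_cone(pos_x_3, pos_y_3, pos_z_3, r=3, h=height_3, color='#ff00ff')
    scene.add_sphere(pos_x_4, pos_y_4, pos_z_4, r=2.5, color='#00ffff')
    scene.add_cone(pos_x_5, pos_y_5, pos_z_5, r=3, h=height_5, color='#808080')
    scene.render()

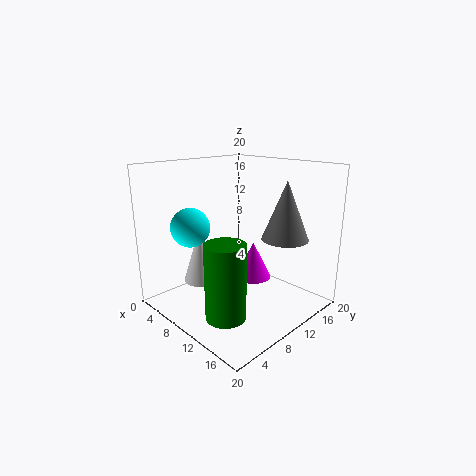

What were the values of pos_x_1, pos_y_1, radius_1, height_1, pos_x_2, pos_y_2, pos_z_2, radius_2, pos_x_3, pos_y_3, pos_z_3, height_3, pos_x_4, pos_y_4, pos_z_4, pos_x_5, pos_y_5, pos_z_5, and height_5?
pos_x_1 = 14.5
pos_y_1 = 3.5
radius_1 = 2.5
height_1 = 9.5
pos_x_2 = 6
pos_y_2 = 6.5
pos_z_2 = 3.5
radius_2 = 2.5
pos_x_3 = 6.5
pos_y_3 = 17
pos_z_3 = 0.5
height_3 = 6
pos_x_4 = 8
pos_y_4 = 3.5
pos_z_4 = 12.5
pos_x_5 = 16.5
pos_y_5 = 12
pos_z_5 = 11
height_5 = 7.5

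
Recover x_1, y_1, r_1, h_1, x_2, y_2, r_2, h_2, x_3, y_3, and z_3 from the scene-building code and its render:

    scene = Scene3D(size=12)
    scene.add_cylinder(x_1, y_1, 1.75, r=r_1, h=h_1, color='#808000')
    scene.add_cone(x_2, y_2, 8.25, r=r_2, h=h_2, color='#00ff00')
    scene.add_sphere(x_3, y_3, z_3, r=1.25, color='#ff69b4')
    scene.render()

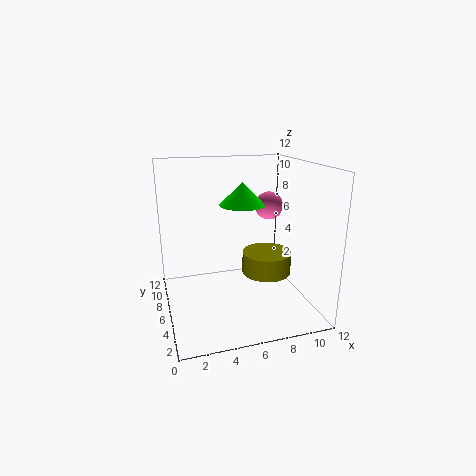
x_1 = 9.25
y_1 = 7.5
r_1 = 2.25
h_1 = 2
x_2 = 7
y_2 = 8
r_2 = 2
h_2 = 2
x_3 = 9.5
y_3 = 8
z_3 = 8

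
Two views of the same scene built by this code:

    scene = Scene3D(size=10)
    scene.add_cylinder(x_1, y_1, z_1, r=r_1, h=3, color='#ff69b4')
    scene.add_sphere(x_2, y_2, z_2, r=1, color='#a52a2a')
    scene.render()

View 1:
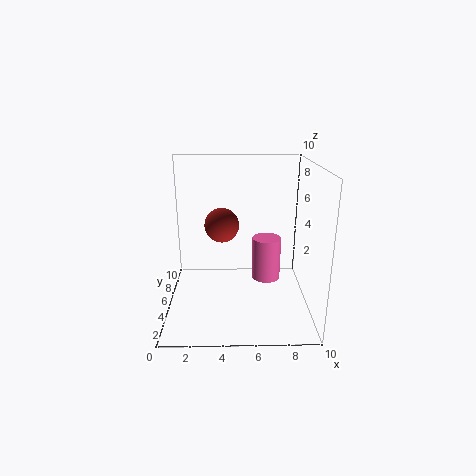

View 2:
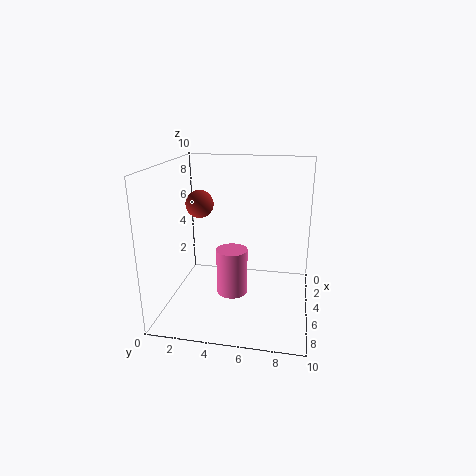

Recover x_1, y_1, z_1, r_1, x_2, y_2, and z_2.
x_1 = 7
y_1 = 5
z_1 = 2
r_1 = 1
x_2 = 4
y_2 = 2
z_2 = 7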